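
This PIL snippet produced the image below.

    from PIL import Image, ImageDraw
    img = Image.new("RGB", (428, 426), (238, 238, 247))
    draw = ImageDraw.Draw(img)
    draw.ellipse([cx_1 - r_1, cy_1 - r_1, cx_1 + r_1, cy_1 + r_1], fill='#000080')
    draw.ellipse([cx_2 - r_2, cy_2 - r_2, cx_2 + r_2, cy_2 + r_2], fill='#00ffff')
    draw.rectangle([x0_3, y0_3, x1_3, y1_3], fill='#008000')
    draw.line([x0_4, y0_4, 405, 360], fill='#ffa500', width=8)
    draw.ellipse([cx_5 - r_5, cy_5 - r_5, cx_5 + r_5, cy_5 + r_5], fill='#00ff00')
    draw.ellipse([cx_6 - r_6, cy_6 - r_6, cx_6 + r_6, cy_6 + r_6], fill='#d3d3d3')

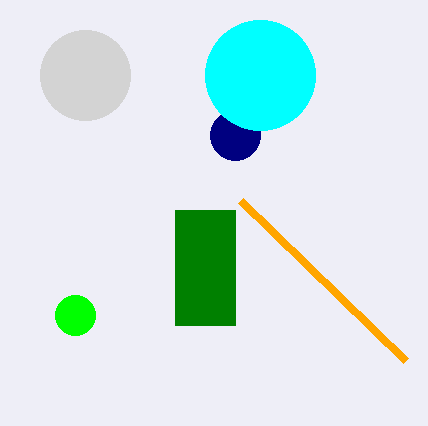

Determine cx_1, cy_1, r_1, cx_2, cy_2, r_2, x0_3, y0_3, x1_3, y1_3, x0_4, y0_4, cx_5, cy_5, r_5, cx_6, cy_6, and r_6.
cx_1 = 235; cy_1 = 135; r_1 = 25; cx_2 = 260; cy_2 = 75; r_2 = 55; x0_3 = 175; y0_3 = 210; x1_3 = 235; y1_3 = 325; x0_4 = 240; y0_4 = 200; cx_5 = 75; cy_5 = 315; r_5 = 20; cx_6 = 85; cy_6 = 75; r_6 = 45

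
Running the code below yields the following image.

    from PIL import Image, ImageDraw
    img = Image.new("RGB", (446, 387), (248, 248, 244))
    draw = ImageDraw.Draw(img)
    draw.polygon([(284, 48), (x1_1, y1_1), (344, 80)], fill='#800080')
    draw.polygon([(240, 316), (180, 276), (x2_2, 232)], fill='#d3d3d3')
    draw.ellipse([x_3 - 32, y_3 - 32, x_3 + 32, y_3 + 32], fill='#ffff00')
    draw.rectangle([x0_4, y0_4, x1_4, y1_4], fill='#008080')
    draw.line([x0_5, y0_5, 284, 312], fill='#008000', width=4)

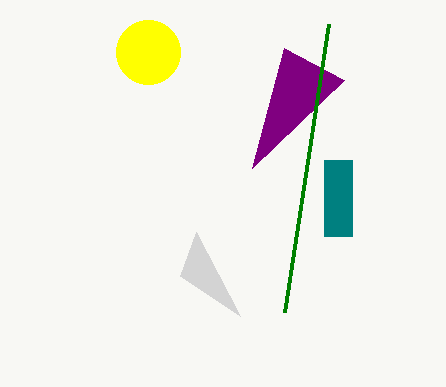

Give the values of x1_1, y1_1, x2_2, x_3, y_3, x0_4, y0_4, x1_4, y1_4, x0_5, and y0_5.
x1_1 = 252; y1_1 = 168; x2_2 = 196; x_3 = 148; y_3 = 52; x0_4 = 324; y0_4 = 160; x1_4 = 352; y1_4 = 236; x0_5 = 328; y0_5 = 24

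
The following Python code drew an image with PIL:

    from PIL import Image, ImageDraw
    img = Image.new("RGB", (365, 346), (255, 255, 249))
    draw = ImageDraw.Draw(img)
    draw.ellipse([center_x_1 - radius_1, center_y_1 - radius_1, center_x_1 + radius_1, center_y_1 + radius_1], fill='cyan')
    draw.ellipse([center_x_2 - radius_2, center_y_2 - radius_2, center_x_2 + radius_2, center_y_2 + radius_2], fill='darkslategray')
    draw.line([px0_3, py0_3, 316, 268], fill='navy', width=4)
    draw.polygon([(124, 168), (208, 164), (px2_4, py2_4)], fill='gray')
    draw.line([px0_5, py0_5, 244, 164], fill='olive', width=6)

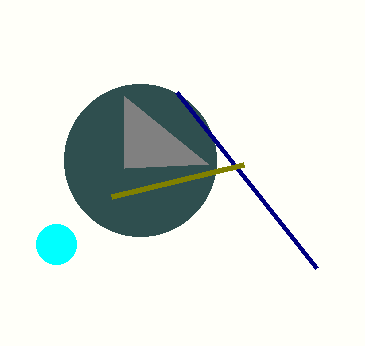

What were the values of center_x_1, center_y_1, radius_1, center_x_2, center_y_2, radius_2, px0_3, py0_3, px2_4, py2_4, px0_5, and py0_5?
center_x_1 = 56; center_y_1 = 244; radius_1 = 20; center_x_2 = 140; center_y_2 = 160; radius_2 = 76; px0_3 = 176; py0_3 = 92; px2_4 = 124; py2_4 = 96; px0_5 = 112; py0_5 = 196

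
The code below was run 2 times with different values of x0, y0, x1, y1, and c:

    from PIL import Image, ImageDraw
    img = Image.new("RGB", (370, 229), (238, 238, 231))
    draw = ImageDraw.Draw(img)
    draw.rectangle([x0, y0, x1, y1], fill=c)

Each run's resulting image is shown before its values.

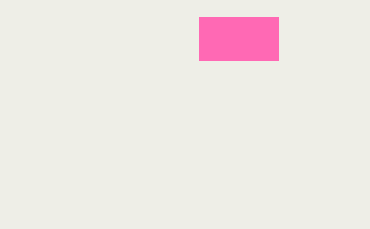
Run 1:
x0 = 199, y0 = 17, x1 = 278, y1 = 60, c = 'hotpink'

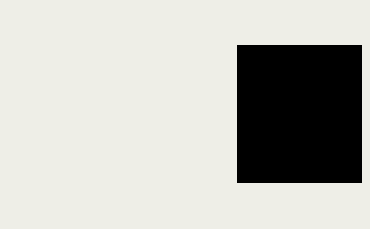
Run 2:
x0 = 237; y0 = 45; x1 = 361; y1 = 182; c = 'black'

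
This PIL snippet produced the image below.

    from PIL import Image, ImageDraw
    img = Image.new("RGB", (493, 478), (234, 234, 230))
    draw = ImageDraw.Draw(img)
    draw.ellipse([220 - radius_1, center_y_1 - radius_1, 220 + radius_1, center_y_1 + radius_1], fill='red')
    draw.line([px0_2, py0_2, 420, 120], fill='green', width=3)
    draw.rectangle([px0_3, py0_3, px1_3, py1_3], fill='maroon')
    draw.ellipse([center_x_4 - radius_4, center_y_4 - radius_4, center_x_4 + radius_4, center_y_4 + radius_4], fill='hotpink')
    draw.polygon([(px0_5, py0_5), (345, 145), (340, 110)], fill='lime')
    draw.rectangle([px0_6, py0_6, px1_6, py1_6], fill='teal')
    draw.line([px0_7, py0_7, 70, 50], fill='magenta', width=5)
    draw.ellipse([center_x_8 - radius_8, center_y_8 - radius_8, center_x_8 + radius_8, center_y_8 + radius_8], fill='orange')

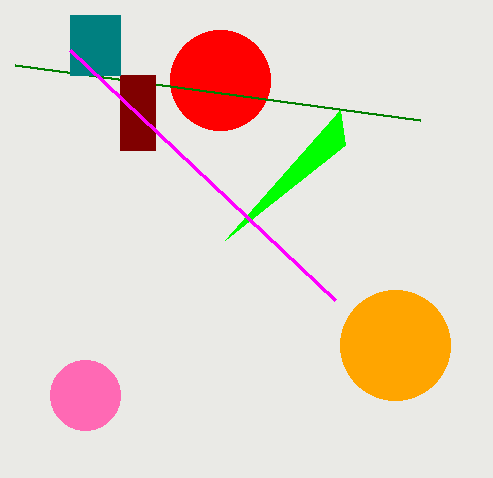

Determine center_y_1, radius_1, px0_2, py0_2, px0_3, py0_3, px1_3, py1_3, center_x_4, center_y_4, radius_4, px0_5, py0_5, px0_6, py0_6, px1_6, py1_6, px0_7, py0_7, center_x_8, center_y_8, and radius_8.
center_y_1 = 80, radius_1 = 50, px0_2 = 15, py0_2 = 65, px0_3 = 120, py0_3 = 75, px1_3 = 155, py1_3 = 150, center_x_4 = 85, center_y_4 = 395, radius_4 = 35, px0_5 = 225, py0_5 = 240, px0_6 = 70, py0_6 = 15, px1_6 = 120, py1_6 = 75, px0_7 = 335, py0_7 = 300, center_x_8 = 395, center_y_8 = 345, radius_8 = 55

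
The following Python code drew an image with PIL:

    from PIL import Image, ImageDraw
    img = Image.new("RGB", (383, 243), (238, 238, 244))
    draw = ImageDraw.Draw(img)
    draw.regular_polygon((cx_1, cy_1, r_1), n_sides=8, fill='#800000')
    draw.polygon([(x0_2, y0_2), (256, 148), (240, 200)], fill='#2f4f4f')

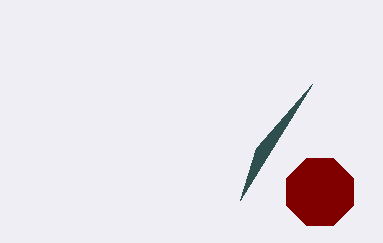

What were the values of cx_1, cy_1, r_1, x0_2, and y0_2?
cx_1 = 320
cy_1 = 192
r_1 = 36
x0_2 = 312
y0_2 = 84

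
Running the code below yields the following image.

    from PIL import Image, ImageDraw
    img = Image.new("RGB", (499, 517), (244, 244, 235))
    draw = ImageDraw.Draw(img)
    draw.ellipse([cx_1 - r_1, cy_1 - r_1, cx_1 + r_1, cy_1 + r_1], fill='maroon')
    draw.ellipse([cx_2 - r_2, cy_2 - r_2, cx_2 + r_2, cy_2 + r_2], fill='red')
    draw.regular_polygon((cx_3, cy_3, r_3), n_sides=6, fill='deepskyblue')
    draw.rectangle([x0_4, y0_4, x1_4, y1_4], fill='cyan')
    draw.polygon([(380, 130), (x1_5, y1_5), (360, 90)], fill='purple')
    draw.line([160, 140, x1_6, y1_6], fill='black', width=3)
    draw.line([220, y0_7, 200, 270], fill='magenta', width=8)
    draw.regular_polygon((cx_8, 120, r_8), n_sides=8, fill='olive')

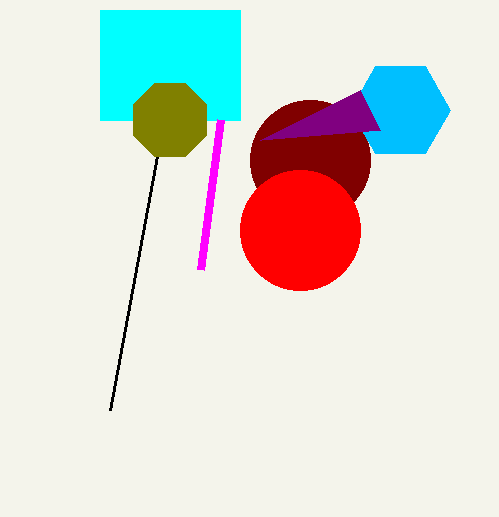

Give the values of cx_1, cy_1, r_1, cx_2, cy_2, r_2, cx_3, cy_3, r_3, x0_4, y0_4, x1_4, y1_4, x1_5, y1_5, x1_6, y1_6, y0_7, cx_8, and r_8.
cx_1 = 310
cy_1 = 160
r_1 = 60
cx_2 = 300
cy_2 = 230
r_2 = 60
cx_3 = 400
cy_3 = 110
r_3 = 50
x0_4 = 100
y0_4 = 10
x1_4 = 240
y1_4 = 120
x1_5 = 260
y1_5 = 140
x1_6 = 110
y1_6 = 410
y0_7 = 120
cx_8 = 170
r_8 = 40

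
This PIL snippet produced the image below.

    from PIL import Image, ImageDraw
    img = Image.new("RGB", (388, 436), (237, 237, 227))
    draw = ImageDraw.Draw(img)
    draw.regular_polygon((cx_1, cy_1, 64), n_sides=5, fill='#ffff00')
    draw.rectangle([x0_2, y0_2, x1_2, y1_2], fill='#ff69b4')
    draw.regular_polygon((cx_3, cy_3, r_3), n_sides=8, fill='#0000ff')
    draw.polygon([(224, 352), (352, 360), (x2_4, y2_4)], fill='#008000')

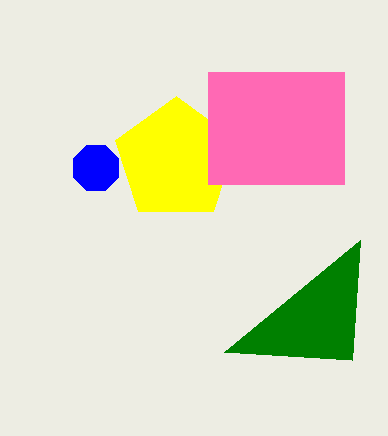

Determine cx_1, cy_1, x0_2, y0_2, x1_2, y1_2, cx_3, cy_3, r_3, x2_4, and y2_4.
cx_1 = 176; cy_1 = 160; x0_2 = 208; y0_2 = 72; x1_2 = 344; y1_2 = 184; cx_3 = 96; cy_3 = 168; r_3 = 24; x2_4 = 360; y2_4 = 240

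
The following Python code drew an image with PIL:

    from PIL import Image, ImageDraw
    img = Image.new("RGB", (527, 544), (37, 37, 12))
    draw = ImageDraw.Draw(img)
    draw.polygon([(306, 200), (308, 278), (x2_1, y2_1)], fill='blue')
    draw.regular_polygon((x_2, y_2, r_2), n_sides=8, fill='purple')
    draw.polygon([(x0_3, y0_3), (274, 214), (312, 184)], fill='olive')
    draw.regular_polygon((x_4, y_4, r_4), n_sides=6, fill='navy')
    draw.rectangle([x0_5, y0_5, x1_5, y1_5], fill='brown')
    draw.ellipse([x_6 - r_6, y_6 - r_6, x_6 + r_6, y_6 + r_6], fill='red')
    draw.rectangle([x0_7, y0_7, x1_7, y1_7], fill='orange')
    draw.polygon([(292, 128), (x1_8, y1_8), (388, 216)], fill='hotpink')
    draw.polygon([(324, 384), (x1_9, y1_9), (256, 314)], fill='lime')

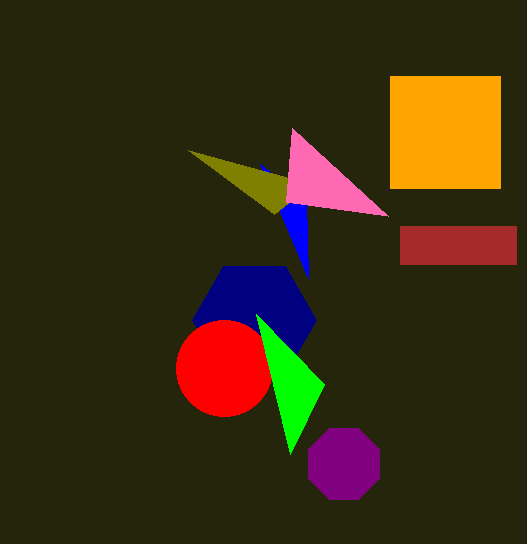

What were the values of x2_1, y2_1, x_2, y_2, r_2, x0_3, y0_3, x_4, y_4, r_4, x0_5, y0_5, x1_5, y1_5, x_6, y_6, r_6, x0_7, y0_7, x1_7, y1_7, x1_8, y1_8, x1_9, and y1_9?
x2_1 = 260
y2_1 = 164
x_2 = 344
y_2 = 464
r_2 = 38
x0_3 = 188
y0_3 = 150
x_4 = 254
y_4 = 320
r_4 = 62
x0_5 = 400
y0_5 = 226
x1_5 = 516
y1_5 = 264
x_6 = 224
y_6 = 368
r_6 = 48
x0_7 = 390
y0_7 = 76
x1_7 = 500
y1_7 = 188
x1_8 = 286
y1_8 = 202
x1_9 = 290
y1_9 = 454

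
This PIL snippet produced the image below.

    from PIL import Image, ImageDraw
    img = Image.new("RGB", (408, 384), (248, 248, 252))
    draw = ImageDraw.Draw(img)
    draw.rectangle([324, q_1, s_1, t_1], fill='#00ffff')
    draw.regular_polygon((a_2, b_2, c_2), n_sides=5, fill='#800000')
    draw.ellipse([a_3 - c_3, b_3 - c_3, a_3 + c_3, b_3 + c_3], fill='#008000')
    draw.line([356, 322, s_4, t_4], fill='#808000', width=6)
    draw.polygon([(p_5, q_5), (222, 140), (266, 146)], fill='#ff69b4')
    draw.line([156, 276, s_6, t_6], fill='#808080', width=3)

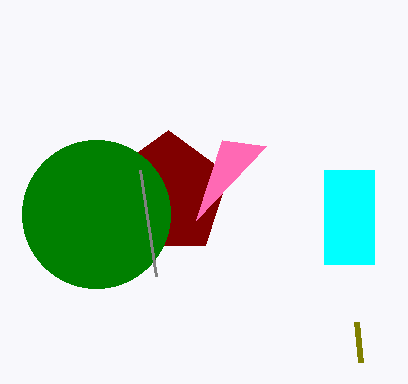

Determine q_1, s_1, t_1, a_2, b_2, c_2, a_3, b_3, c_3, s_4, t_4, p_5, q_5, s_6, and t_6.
q_1 = 170
s_1 = 374
t_1 = 264
a_2 = 168
b_2 = 194
c_2 = 64
a_3 = 96
b_3 = 214
c_3 = 74
s_4 = 360
t_4 = 362
p_5 = 196
q_5 = 220
s_6 = 140
t_6 = 170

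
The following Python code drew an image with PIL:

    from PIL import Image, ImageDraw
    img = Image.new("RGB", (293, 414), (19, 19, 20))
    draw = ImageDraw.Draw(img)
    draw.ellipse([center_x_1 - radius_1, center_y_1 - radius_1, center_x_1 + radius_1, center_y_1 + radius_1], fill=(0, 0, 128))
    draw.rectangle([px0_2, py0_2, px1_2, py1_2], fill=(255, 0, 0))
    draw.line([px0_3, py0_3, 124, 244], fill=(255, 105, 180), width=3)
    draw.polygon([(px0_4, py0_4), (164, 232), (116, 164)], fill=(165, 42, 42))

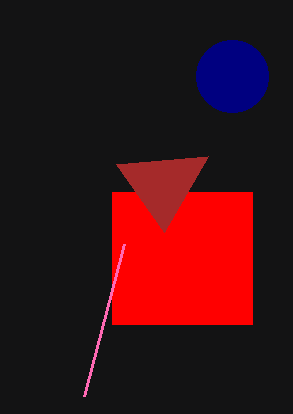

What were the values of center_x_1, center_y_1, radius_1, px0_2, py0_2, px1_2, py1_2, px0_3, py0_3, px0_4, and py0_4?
center_x_1 = 232; center_y_1 = 76; radius_1 = 36; px0_2 = 112; py0_2 = 192; px1_2 = 252; py1_2 = 324; px0_3 = 84; py0_3 = 396; px0_4 = 208; py0_4 = 156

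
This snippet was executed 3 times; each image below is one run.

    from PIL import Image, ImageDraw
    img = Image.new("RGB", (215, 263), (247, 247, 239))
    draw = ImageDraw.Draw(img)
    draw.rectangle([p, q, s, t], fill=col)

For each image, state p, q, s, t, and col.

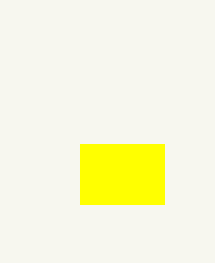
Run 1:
p = 80; q = 144; s = 164; t = 204; col = 'yellow'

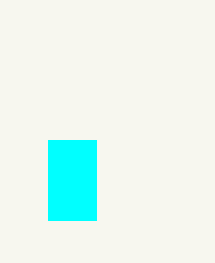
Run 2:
p = 48
q = 140
s = 96
t = 220
col = 'cyan'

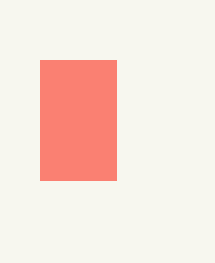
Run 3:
p = 40; q = 60; s = 116; t = 180; col = 'salmon'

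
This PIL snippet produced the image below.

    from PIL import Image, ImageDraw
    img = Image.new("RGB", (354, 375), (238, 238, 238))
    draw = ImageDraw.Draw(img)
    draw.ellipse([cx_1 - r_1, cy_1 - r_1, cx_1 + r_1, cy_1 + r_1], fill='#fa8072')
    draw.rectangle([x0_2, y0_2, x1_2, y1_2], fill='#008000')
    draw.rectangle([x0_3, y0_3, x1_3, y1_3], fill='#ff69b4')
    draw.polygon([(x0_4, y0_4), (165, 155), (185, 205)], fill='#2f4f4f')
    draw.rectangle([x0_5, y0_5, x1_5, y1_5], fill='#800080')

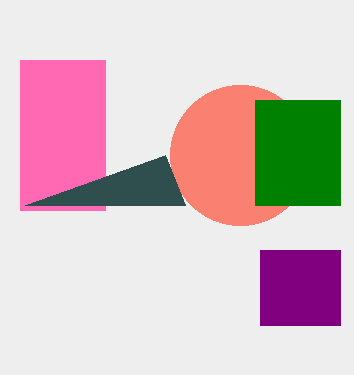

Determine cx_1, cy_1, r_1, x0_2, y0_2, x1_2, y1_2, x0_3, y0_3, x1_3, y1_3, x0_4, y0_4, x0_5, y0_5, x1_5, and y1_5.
cx_1 = 240
cy_1 = 155
r_1 = 70
x0_2 = 255
y0_2 = 100
x1_2 = 340
y1_2 = 205
x0_3 = 20
y0_3 = 60
x1_3 = 105
y1_3 = 210
x0_4 = 25
y0_4 = 205
x0_5 = 260
y0_5 = 250
x1_5 = 340
y1_5 = 325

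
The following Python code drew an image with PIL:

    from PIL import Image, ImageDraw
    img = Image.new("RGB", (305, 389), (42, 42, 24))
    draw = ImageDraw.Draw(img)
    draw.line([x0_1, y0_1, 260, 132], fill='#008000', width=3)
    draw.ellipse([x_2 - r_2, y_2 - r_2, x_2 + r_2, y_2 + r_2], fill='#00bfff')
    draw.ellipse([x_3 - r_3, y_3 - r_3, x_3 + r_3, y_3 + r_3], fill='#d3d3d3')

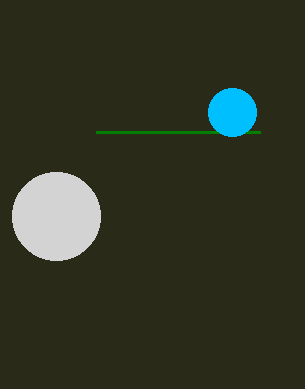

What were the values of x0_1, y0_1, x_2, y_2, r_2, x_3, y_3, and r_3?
x0_1 = 96, y0_1 = 132, x_2 = 232, y_2 = 112, r_2 = 24, x_3 = 56, y_3 = 216, r_3 = 44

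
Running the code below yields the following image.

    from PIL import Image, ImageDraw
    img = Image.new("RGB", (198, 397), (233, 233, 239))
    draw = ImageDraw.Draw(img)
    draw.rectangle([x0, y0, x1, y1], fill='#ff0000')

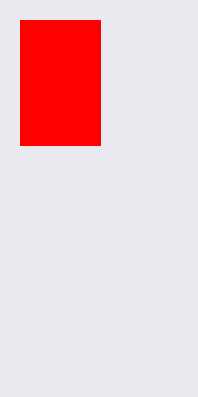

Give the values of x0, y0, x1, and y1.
x0 = 20
y0 = 20
x1 = 100
y1 = 145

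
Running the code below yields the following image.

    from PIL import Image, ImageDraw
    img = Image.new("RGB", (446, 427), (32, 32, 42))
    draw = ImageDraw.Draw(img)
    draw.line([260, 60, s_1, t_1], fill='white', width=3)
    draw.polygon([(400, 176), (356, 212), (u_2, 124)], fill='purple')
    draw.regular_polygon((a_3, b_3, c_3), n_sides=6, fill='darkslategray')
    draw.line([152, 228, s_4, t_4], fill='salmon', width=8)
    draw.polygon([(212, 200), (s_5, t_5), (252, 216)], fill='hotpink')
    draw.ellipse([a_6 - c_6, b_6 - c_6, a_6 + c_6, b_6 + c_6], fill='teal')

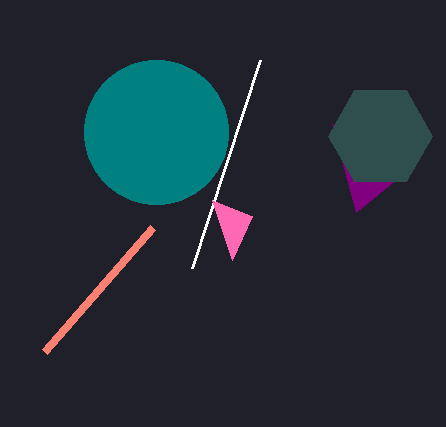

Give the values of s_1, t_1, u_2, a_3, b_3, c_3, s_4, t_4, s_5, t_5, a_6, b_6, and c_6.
s_1 = 192, t_1 = 268, u_2 = 332, a_3 = 380, b_3 = 136, c_3 = 52, s_4 = 44, t_4 = 352, s_5 = 232, t_5 = 260, a_6 = 156, b_6 = 132, c_6 = 72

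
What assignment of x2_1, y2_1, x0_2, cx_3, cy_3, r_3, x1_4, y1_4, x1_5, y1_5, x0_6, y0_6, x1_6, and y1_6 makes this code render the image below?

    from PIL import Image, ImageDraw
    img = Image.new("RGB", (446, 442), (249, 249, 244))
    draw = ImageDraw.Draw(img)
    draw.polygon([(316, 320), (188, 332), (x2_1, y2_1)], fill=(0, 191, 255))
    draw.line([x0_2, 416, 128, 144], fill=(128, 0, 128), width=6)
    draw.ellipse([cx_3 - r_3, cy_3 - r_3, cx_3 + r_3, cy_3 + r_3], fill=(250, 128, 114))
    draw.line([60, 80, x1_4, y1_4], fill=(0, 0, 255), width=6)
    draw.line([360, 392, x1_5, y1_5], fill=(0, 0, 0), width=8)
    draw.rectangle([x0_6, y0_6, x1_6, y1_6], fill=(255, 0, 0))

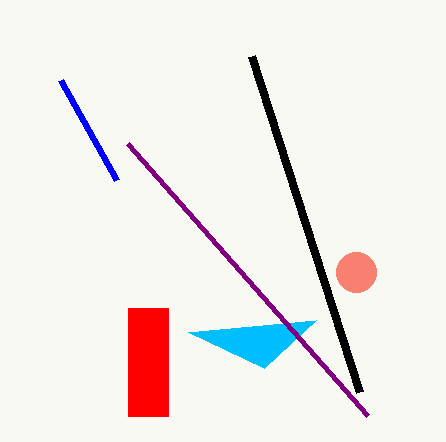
x2_1 = 264, y2_1 = 368, x0_2 = 368, cx_3 = 356, cy_3 = 272, r_3 = 20, x1_4 = 116, y1_4 = 180, x1_5 = 252, y1_5 = 56, x0_6 = 128, y0_6 = 308, x1_6 = 168, y1_6 = 416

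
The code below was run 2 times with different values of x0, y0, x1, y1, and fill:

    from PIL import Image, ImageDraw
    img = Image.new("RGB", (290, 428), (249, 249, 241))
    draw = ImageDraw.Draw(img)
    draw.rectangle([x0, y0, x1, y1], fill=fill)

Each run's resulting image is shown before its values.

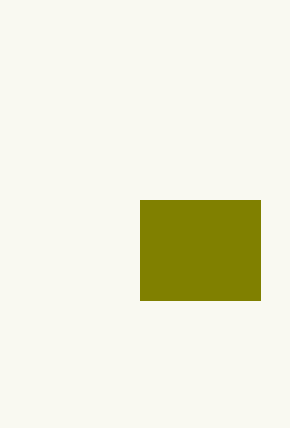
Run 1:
x0 = 140; y0 = 200; x1 = 260; y1 = 300; fill = 'olive'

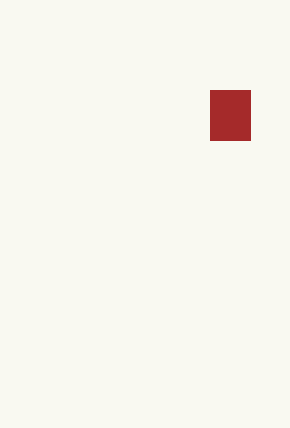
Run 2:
x0 = 210, y0 = 90, x1 = 250, y1 = 140, fill = 'brown'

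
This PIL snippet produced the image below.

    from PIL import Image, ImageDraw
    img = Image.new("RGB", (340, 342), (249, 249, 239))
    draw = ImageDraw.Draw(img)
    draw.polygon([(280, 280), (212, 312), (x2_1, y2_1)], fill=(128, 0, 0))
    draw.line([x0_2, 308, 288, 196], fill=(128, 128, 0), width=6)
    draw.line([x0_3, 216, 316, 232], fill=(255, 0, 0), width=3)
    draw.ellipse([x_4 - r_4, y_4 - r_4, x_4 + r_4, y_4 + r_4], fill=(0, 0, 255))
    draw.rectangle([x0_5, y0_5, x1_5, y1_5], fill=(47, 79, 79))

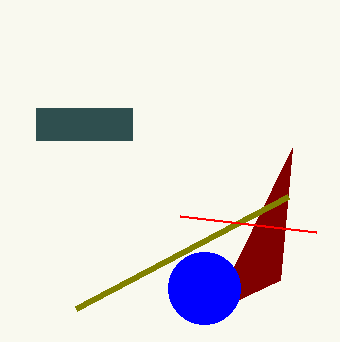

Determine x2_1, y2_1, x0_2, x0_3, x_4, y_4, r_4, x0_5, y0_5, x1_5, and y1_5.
x2_1 = 292
y2_1 = 148
x0_2 = 76
x0_3 = 180
x_4 = 204
y_4 = 288
r_4 = 36
x0_5 = 36
y0_5 = 108
x1_5 = 132
y1_5 = 140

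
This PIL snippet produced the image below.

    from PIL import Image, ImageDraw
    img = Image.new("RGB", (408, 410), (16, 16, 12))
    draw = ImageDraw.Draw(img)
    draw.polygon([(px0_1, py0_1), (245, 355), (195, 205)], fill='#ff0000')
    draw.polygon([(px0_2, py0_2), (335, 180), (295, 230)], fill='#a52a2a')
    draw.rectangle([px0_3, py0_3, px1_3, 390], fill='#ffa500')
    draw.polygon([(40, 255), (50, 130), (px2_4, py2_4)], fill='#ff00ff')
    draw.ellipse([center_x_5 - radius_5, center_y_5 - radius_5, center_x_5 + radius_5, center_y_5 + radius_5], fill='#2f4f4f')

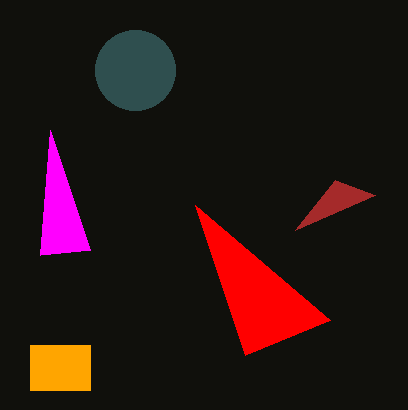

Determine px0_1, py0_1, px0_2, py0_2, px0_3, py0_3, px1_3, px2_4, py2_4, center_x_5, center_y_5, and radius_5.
px0_1 = 330, py0_1 = 320, px0_2 = 375, py0_2 = 195, px0_3 = 30, py0_3 = 345, px1_3 = 90, px2_4 = 90, py2_4 = 250, center_x_5 = 135, center_y_5 = 70, radius_5 = 40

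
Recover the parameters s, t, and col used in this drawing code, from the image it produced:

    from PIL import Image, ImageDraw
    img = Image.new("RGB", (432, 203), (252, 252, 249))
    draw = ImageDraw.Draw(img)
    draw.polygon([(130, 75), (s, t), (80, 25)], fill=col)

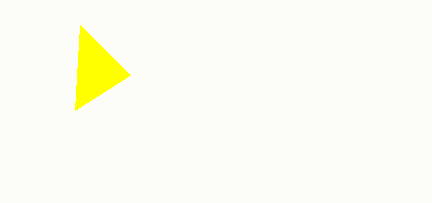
s = 75
t = 110
col = 'yellow'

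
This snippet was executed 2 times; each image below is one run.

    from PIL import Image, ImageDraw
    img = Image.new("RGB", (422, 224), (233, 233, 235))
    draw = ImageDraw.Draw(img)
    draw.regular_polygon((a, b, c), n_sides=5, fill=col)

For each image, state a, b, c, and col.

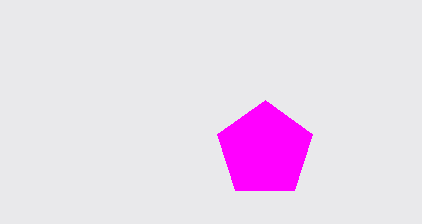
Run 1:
a = 265, b = 150, c = 50, col = 'magenta'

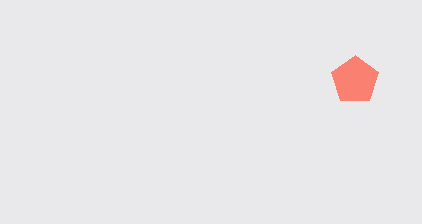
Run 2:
a = 355; b = 80; c = 25; col = 'salmon'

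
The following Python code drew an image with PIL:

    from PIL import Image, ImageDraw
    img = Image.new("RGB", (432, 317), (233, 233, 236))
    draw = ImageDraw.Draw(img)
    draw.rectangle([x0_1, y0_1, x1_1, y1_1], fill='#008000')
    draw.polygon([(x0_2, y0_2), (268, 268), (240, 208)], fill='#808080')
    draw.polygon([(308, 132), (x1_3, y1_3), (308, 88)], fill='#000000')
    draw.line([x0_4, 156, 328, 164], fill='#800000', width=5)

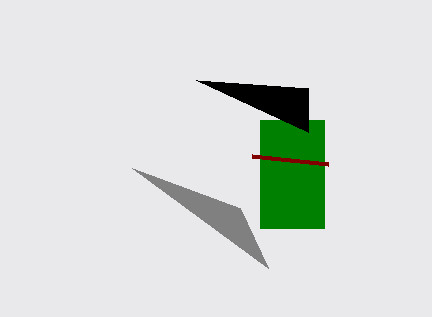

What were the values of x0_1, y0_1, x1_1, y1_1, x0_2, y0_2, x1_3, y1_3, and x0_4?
x0_1 = 260, y0_1 = 120, x1_1 = 324, y1_1 = 228, x0_2 = 132, y0_2 = 168, x1_3 = 196, y1_3 = 80, x0_4 = 252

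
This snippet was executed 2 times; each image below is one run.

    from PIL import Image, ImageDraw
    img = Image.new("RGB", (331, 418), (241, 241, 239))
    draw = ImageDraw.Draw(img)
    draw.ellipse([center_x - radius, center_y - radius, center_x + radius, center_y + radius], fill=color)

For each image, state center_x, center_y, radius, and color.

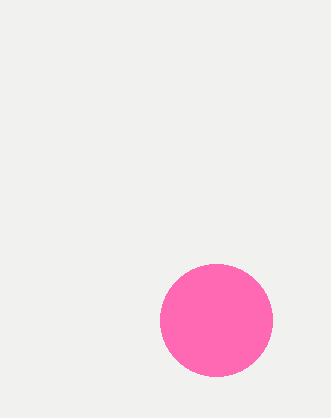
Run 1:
center_x = 216
center_y = 320
radius = 56
color = 'hotpink'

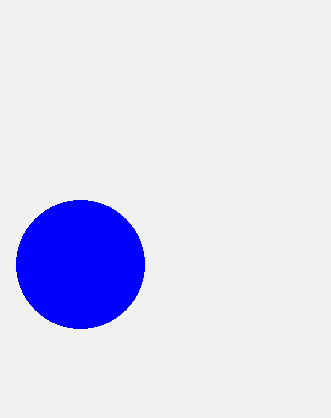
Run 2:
center_x = 80
center_y = 264
radius = 64
color = 'blue'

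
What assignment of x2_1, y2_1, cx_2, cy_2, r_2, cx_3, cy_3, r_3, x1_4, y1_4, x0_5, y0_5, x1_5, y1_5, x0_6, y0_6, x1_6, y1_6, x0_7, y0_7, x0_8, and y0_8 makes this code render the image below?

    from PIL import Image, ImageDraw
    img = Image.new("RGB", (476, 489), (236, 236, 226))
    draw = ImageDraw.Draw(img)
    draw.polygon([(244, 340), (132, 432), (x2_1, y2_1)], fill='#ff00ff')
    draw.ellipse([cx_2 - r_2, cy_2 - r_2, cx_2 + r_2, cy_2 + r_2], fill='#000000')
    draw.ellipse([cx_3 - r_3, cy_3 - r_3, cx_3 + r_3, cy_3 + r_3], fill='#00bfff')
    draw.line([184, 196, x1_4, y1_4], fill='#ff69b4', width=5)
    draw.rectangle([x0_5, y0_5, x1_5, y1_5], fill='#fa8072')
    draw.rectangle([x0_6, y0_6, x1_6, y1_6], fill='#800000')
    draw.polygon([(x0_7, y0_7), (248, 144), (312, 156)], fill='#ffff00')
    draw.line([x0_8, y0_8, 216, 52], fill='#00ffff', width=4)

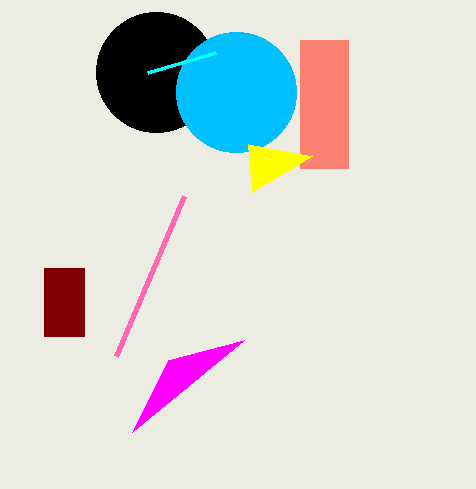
x2_1 = 168
y2_1 = 360
cx_2 = 156
cy_2 = 72
r_2 = 60
cx_3 = 236
cy_3 = 92
r_3 = 60
x1_4 = 116
y1_4 = 356
x0_5 = 300
y0_5 = 40
x1_5 = 348
y1_5 = 168
x0_6 = 44
y0_6 = 268
x1_6 = 84
y1_6 = 336
x0_7 = 252
y0_7 = 192
x0_8 = 148
y0_8 = 72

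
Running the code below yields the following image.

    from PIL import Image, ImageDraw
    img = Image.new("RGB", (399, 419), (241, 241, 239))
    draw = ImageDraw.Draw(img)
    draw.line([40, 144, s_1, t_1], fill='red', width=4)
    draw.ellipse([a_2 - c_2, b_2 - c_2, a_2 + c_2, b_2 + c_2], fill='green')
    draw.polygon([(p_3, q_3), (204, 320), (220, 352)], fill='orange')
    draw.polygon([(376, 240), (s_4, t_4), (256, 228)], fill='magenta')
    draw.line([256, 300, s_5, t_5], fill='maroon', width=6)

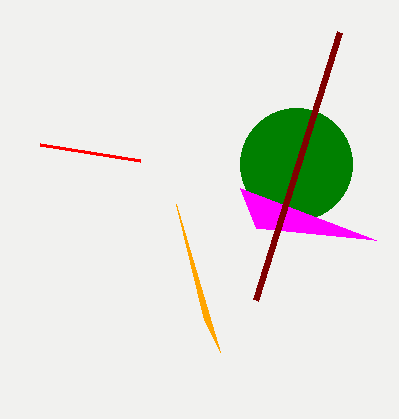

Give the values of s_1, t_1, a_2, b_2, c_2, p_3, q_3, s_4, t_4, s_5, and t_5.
s_1 = 140
t_1 = 160
a_2 = 296
b_2 = 164
c_2 = 56
p_3 = 176
q_3 = 204
s_4 = 240
t_4 = 188
s_5 = 340
t_5 = 32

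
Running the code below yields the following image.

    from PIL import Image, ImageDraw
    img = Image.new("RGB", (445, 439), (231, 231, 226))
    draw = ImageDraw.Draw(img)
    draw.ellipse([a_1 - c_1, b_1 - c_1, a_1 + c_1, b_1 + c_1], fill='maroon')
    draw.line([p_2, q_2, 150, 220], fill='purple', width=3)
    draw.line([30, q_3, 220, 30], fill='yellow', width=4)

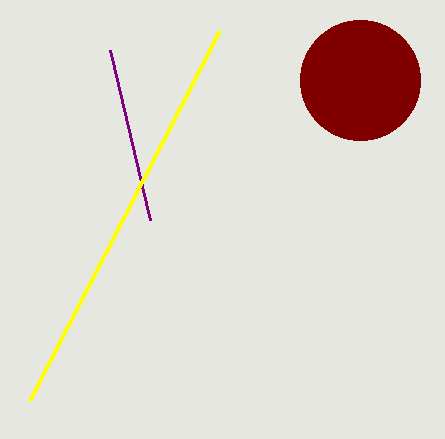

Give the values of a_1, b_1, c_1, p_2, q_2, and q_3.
a_1 = 360; b_1 = 80; c_1 = 60; p_2 = 110; q_2 = 50; q_3 = 400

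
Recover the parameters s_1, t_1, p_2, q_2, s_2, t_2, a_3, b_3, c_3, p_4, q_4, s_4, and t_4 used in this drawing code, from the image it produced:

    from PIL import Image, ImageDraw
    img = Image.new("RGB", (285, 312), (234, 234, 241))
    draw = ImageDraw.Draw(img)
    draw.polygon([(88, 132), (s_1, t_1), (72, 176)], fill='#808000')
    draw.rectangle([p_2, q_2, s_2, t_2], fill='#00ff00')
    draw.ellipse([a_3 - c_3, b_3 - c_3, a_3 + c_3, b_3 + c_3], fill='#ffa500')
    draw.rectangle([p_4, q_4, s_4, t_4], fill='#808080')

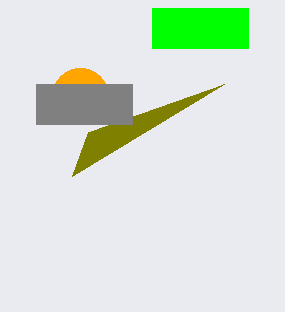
s_1 = 224, t_1 = 84, p_2 = 152, q_2 = 8, s_2 = 248, t_2 = 48, a_3 = 80, b_3 = 96, c_3 = 28, p_4 = 36, q_4 = 84, s_4 = 132, t_4 = 124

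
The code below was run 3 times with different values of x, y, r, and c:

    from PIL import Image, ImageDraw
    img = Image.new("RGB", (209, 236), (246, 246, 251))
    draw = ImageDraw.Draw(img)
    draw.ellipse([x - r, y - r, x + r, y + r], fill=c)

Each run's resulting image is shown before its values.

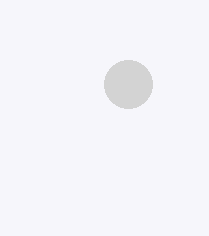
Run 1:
x = 128
y = 84
r = 24
c = 'lightgray'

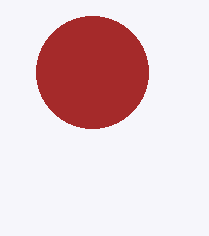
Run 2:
x = 92; y = 72; r = 56; c = 'brown'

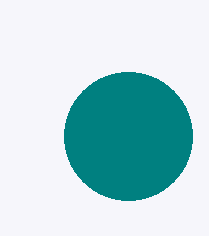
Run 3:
x = 128, y = 136, r = 64, c = 'teal'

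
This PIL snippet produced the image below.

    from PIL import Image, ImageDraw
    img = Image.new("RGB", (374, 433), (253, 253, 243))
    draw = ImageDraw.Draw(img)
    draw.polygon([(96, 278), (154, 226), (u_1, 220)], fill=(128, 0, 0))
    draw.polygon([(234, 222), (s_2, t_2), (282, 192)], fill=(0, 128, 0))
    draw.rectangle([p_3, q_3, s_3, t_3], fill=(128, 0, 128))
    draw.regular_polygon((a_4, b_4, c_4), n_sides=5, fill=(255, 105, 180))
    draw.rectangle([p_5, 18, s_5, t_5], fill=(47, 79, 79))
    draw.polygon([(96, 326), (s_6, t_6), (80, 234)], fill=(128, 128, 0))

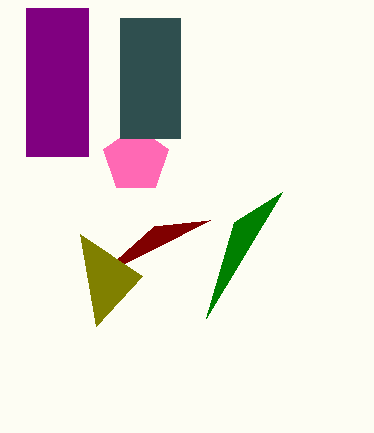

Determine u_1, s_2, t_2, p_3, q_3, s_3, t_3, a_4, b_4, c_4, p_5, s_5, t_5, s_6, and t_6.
u_1 = 210; s_2 = 206; t_2 = 318; p_3 = 26; q_3 = 8; s_3 = 88; t_3 = 156; a_4 = 136; b_4 = 160; c_4 = 34; p_5 = 120; s_5 = 180; t_5 = 138; s_6 = 142; t_6 = 276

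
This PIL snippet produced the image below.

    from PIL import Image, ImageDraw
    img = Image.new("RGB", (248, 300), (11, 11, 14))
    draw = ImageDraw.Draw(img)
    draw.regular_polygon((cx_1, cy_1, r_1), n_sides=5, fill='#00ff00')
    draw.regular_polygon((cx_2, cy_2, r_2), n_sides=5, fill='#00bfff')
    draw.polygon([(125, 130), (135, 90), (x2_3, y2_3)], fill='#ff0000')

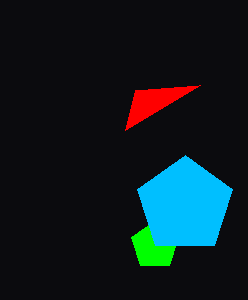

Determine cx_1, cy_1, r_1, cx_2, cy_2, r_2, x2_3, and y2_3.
cx_1 = 155, cy_1 = 245, r_1 = 25, cx_2 = 185, cy_2 = 205, r_2 = 50, x2_3 = 200, y2_3 = 85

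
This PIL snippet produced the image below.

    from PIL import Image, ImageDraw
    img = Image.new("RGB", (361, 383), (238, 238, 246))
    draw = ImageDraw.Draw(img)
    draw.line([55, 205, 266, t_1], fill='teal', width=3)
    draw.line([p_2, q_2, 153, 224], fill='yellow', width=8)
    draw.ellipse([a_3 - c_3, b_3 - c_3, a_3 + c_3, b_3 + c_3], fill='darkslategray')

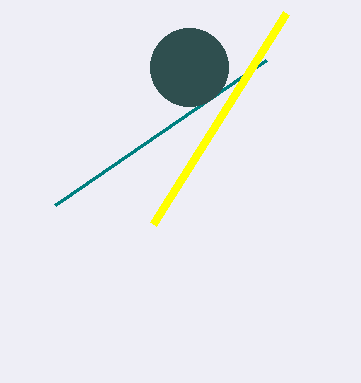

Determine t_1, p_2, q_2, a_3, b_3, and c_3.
t_1 = 60; p_2 = 286; q_2 = 13; a_3 = 189; b_3 = 67; c_3 = 39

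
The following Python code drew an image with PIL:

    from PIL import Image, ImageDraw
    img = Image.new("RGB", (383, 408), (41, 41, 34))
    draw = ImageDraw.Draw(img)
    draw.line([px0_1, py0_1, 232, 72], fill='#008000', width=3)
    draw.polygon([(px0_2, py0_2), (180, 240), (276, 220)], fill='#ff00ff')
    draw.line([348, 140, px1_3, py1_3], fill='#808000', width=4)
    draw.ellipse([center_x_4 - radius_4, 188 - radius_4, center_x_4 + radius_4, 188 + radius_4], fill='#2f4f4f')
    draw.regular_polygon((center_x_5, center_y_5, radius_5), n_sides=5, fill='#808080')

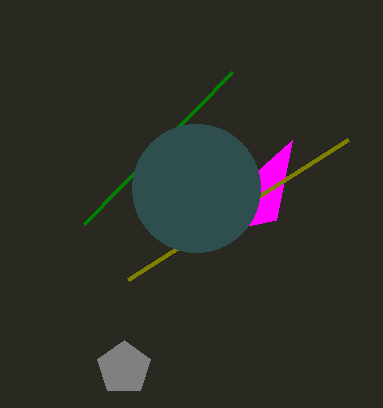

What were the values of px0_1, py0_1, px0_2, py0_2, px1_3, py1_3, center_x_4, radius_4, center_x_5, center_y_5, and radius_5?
px0_1 = 84
py0_1 = 224
px0_2 = 292
py0_2 = 140
px1_3 = 128
py1_3 = 280
center_x_4 = 196
radius_4 = 64
center_x_5 = 124
center_y_5 = 368
radius_5 = 28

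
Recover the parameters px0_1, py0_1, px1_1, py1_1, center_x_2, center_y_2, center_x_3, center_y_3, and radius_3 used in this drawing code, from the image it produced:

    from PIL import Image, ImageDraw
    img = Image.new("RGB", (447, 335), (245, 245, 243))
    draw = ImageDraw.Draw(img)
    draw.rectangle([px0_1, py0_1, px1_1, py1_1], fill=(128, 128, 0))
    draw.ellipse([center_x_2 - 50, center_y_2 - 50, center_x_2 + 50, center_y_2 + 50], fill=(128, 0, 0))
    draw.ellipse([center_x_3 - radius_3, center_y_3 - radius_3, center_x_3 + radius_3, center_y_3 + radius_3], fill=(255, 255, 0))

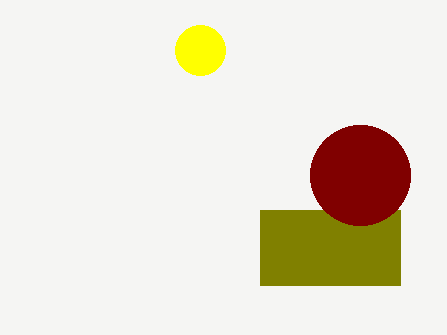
px0_1 = 260
py0_1 = 210
px1_1 = 400
py1_1 = 285
center_x_2 = 360
center_y_2 = 175
center_x_3 = 200
center_y_3 = 50
radius_3 = 25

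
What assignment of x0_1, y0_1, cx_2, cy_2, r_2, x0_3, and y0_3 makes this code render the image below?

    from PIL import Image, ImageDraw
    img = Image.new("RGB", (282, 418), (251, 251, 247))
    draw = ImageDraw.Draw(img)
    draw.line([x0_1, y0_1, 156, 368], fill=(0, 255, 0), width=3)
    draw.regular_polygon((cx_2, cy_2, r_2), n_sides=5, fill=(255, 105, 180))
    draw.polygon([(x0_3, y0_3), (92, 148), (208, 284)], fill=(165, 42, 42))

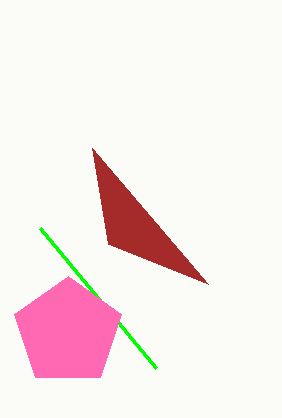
x0_1 = 40; y0_1 = 228; cx_2 = 68; cy_2 = 332; r_2 = 56; x0_3 = 108; y0_3 = 244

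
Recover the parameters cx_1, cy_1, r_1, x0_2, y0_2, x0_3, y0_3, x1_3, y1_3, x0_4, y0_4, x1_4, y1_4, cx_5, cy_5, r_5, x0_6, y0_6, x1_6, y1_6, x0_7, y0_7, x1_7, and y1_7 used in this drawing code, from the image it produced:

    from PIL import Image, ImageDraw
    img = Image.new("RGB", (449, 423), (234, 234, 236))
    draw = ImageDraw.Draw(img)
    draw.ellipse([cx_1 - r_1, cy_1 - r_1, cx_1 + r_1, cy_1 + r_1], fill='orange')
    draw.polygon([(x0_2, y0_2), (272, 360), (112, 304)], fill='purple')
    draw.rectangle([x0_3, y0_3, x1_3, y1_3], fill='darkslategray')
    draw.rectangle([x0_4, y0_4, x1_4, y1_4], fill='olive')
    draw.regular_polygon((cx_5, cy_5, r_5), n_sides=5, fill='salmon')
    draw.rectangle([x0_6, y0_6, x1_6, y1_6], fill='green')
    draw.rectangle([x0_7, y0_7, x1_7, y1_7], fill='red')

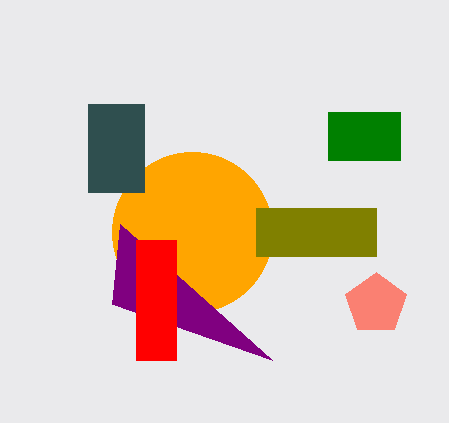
cx_1 = 192
cy_1 = 232
r_1 = 80
x0_2 = 120
y0_2 = 224
x0_3 = 88
y0_3 = 104
x1_3 = 144
y1_3 = 192
x0_4 = 256
y0_4 = 208
x1_4 = 376
y1_4 = 256
cx_5 = 376
cy_5 = 304
r_5 = 32
x0_6 = 328
y0_6 = 112
x1_6 = 400
y1_6 = 160
x0_7 = 136
y0_7 = 240
x1_7 = 176
y1_7 = 360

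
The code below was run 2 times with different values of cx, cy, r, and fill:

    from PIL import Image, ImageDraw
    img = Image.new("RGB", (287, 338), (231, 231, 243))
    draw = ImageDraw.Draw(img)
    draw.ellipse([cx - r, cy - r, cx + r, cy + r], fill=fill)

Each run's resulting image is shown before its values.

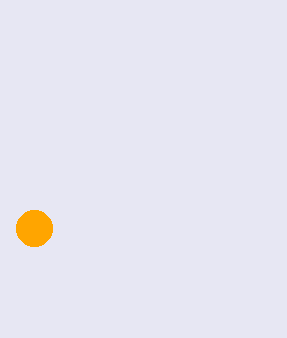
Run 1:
cx = 34, cy = 228, r = 18, fill = 'orange'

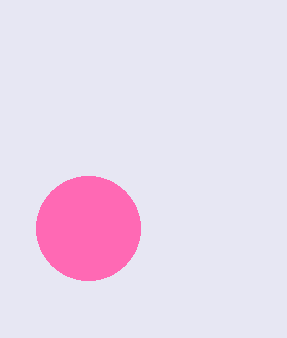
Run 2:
cx = 88
cy = 228
r = 52
fill = 'hotpink'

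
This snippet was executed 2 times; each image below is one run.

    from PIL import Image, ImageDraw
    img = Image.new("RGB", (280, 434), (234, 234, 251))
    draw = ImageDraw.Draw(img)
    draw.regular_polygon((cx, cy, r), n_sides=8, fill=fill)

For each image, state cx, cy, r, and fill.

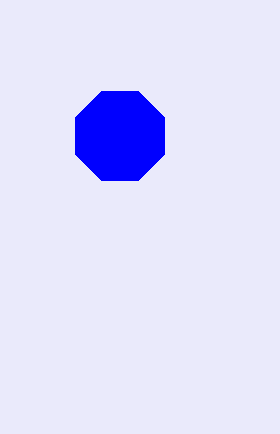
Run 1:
cx = 120
cy = 136
r = 48
fill = 'blue'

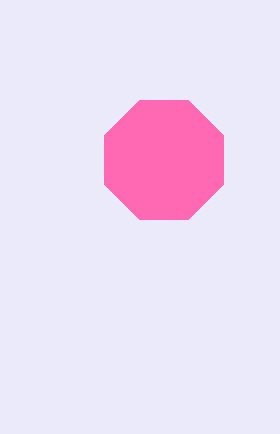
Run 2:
cx = 164
cy = 160
r = 64
fill = 'hotpink'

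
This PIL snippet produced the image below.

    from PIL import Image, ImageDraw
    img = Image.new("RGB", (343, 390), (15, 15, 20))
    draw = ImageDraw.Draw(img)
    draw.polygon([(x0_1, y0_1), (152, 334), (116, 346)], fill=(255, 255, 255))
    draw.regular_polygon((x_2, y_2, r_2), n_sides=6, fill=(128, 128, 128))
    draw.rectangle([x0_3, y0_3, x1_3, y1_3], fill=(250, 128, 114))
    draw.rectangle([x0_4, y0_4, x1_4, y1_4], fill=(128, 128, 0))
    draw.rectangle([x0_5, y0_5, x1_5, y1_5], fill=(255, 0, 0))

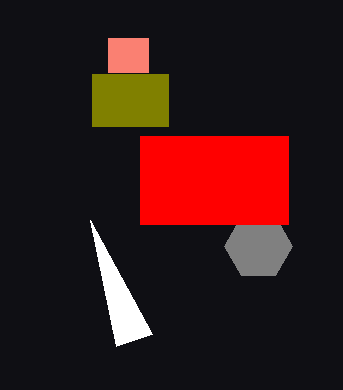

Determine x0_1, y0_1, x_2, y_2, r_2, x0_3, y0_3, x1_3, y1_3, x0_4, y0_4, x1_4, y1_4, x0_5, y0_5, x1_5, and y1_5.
x0_1 = 90; y0_1 = 220; x_2 = 258; y_2 = 246; r_2 = 34; x0_3 = 108; y0_3 = 38; x1_3 = 148; y1_3 = 72; x0_4 = 92; y0_4 = 74; x1_4 = 168; y1_4 = 126; x0_5 = 140; y0_5 = 136; x1_5 = 288; y1_5 = 224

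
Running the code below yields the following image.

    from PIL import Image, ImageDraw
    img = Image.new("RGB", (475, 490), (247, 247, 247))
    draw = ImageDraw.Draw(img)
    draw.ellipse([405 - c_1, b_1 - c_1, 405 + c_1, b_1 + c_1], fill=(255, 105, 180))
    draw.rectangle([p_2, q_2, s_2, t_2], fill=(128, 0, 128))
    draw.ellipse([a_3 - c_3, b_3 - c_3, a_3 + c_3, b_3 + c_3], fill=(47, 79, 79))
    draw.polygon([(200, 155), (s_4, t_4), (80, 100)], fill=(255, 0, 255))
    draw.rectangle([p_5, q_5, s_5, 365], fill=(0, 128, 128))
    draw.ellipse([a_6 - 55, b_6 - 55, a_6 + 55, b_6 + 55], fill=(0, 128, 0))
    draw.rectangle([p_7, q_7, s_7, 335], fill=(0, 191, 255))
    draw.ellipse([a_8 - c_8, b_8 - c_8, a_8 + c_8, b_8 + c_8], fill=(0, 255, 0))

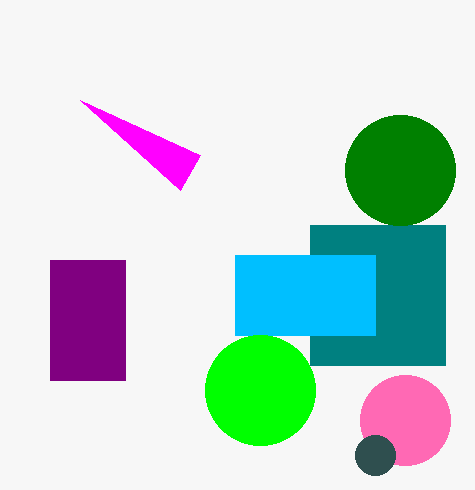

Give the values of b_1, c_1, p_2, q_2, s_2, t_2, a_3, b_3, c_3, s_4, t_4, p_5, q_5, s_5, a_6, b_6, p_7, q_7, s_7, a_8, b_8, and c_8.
b_1 = 420, c_1 = 45, p_2 = 50, q_2 = 260, s_2 = 125, t_2 = 380, a_3 = 375, b_3 = 455, c_3 = 20, s_4 = 180, t_4 = 190, p_5 = 310, q_5 = 225, s_5 = 445, a_6 = 400, b_6 = 170, p_7 = 235, q_7 = 255, s_7 = 375, a_8 = 260, b_8 = 390, c_8 = 55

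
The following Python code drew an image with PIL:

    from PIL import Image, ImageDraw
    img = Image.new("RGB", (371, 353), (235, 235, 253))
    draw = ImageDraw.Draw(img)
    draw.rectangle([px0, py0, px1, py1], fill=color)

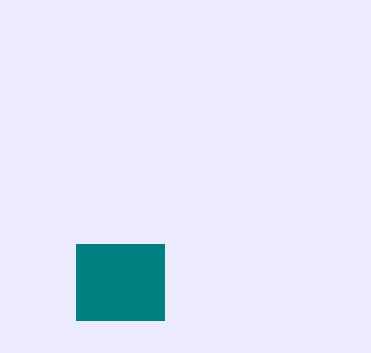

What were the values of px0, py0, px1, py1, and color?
px0 = 76, py0 = 244, px1 = 164, py1 = 320, color = 'teal'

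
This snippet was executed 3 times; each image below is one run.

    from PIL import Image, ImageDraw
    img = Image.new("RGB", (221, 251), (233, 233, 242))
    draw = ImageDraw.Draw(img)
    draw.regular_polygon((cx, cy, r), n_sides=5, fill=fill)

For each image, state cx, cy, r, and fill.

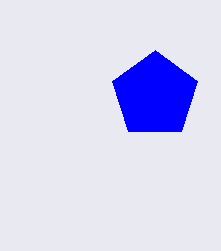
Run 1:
cx = 155
cy = 95
r = 45
fill = 'blue'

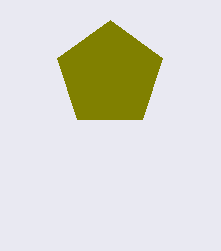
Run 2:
cx = 110
cy = 75
r = 55
fill = 'olive'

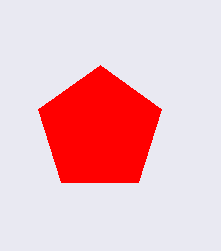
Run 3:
cx = 100
cy = 130
r = 65
fill = 'red'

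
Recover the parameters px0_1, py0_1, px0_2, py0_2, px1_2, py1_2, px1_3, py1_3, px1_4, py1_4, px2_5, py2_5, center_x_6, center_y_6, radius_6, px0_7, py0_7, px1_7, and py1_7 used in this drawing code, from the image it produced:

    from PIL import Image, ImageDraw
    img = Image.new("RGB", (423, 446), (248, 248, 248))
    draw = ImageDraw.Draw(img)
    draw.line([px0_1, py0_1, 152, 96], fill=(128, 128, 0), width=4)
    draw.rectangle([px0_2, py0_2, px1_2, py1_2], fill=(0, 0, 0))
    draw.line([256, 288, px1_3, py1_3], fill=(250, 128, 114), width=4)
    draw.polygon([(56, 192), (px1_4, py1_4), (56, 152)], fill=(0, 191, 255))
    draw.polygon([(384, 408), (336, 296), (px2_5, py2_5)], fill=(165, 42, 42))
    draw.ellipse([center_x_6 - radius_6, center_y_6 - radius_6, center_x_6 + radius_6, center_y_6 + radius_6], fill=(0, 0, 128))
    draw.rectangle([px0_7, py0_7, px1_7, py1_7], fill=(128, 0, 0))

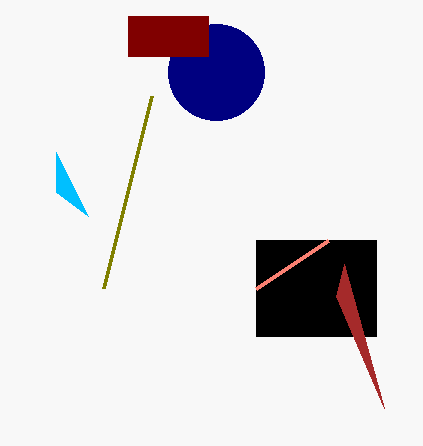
px0_1 = 104, py0_1 = 288, px0_2 = 256, py0_2 = 240, px1_2 = 376, py1_2 = 336, px1_3 = 328, py1_3 = 240, px1_4 = 88, py1_4 = 216, px2_5 = 344, py2_5 = 264, center_x_6 = 216, center_y_6 = 72, radius_6 = 48, px0_7 = 128, py0_7 = 16, px1_7 = 208, py1_7 = 56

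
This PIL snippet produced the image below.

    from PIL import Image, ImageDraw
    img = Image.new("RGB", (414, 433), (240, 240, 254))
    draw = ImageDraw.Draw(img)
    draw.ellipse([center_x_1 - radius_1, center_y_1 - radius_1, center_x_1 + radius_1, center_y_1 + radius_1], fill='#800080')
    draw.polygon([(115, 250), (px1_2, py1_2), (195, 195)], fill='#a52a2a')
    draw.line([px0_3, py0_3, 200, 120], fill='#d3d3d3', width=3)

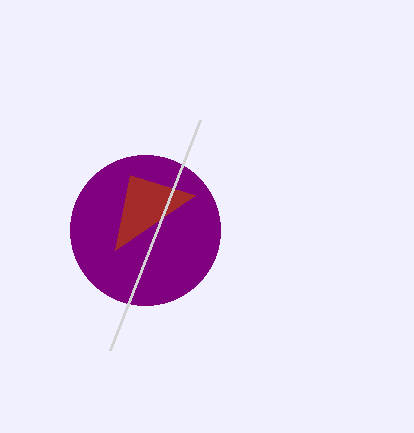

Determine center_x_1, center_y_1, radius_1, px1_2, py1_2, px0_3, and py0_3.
center_x_1 = 145; center_y_1 = 230; radius_1 = 75; px1_2 = 130; py1_2 = 175; px0_3 = 110; py0_3 = 350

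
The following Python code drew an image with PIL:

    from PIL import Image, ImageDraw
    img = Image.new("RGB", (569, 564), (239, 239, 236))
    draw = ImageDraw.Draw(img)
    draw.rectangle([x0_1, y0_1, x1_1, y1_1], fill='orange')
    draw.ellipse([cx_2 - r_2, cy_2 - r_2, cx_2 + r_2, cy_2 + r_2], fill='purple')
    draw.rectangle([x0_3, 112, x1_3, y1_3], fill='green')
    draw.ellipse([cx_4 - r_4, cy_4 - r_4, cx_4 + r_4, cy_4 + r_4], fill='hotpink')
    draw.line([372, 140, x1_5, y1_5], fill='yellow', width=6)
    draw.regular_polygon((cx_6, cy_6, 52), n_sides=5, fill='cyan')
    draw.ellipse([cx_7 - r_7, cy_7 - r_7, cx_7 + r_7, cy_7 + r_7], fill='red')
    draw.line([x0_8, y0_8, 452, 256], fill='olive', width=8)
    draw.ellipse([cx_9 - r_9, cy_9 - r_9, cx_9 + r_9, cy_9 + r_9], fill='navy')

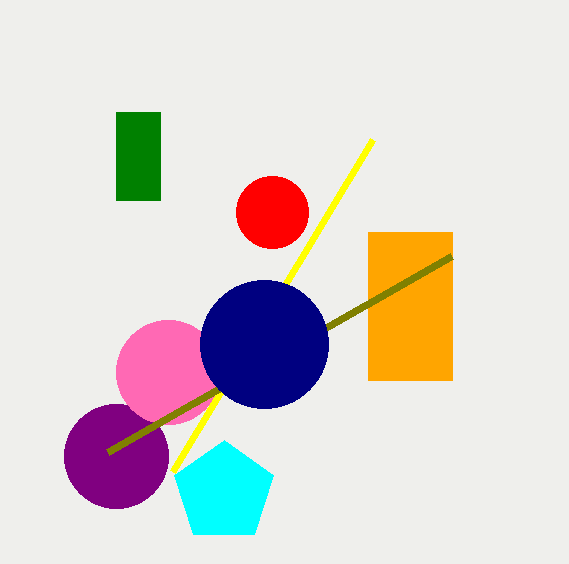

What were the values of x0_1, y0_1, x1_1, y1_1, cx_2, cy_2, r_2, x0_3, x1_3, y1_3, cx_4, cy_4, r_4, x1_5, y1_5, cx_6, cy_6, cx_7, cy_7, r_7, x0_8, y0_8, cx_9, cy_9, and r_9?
x0_1 = 368, y0_1 = 232, x1_1 = 452, y1_1 = 380, cx_2 = 116, cy_2 = 456, r_2 = 52, x0_3 = 116, x1_3 = 160, y1_3 = 200, cx_4 = 168, cy_4 = 372, r_4 = 52, x1_5 = 172, y1_5 = 472, cx_6 = 224, cy_6 = 492, cx_7 = 272, cy_7 = 212, r_7 = 36, x0_8 = 108, y0_8 = 452, cx_9 = 264, cy_9 = 344, r_9 = 64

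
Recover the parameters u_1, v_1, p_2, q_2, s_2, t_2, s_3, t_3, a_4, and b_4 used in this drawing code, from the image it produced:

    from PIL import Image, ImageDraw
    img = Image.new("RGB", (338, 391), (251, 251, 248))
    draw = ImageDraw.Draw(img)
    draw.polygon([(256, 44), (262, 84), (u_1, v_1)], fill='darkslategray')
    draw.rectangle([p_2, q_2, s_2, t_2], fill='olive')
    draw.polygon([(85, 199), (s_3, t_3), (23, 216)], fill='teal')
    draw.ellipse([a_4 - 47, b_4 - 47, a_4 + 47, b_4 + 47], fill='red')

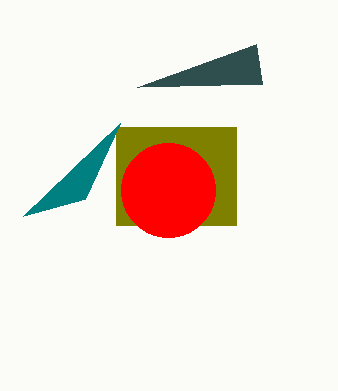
u_1 = 137, v_1 = 87, p_2 = 116, q_2 = 127, s_2 = 236, t_2 = 225, s_3 = 120, t_3 = 123, a_4 = 168, b_4 = 190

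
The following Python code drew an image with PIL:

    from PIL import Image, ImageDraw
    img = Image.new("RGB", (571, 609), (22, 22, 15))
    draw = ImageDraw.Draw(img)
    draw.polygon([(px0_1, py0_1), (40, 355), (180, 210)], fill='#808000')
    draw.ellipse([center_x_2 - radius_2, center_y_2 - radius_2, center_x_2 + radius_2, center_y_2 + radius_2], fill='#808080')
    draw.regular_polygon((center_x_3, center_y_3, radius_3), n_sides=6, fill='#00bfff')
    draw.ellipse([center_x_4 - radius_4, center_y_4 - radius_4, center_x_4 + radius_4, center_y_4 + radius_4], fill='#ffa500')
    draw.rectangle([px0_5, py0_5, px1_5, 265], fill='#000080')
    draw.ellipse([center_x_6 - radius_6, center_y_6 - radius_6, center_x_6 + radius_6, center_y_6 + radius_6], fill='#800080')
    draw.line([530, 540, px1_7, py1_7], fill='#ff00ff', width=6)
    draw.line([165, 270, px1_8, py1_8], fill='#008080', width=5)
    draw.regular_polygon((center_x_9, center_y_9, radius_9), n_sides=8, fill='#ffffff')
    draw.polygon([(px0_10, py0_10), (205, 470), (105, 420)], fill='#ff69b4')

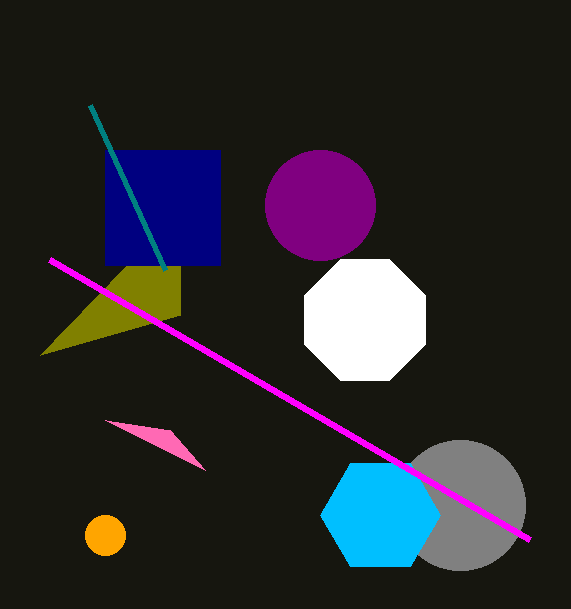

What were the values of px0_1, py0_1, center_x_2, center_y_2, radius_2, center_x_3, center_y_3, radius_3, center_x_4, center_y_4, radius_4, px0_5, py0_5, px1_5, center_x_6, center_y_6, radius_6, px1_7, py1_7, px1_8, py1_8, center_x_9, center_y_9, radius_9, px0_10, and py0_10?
px0_1 = 180
py0_1 = 315
center_x_2 = 460
center_y_2 = 505
radius_2 = 65
center_x_3 = 380
center_y_3 = 515
radius_3 = 60
center_x_4 = 105
center_y_4 = 535
radius_4 = 20
px0_5 = 105
py0_5 = 150
px1_5 = 220
center_x_6 = 320
center_y_6 = 205
radius_6 = 55
px1_7 = 50
py1_7 = 260
px1_8 = 90
py1_8 = 105
center_x_9 = 365
center_y_9 = 320
radius_9 = 65
px0_10 = 170
py0_10 = 430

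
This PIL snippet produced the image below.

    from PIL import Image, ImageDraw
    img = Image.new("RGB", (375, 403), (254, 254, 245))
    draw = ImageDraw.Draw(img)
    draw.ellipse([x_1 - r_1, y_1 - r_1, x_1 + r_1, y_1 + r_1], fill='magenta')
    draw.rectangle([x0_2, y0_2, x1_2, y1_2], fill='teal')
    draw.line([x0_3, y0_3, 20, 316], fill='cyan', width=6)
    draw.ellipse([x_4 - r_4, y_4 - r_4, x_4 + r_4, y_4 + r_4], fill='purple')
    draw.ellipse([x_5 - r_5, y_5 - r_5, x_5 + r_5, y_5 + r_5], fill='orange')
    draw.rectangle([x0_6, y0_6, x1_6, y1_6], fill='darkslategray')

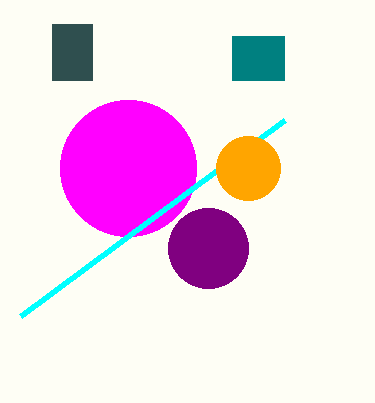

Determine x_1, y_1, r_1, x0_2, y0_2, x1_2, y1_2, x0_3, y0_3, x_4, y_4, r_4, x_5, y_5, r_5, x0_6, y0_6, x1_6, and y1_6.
x_1 = 128; y_1 = 168; r_1 = 68; x0_2 = 232; y0_2 = 36; x1_2 = 284; y1_2 = 80; x0_3 = 284; y0_3 = 120; x_4 = 208; y_4 = 248; r_4 = 40; x_5 = 248; y_5 = 168; r_5 = 32; x0_6 = 52; y0_6 = 24; x1_6 = 92; y1_6 = 80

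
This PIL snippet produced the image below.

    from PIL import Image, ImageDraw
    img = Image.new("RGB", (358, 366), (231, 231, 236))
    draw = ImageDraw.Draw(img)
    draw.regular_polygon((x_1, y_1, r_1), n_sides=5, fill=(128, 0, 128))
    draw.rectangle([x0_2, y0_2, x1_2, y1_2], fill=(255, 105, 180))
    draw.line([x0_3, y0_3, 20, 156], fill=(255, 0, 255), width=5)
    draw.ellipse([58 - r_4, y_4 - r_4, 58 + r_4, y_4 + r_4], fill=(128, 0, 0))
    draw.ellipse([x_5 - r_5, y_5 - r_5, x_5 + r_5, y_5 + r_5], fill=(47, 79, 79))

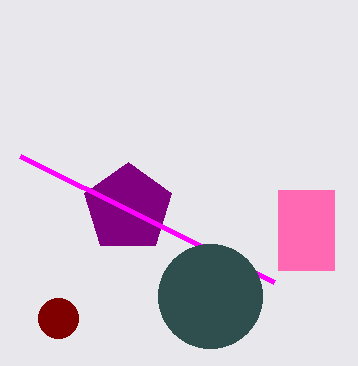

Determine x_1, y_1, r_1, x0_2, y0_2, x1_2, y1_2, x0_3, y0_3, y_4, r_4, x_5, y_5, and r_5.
x_1 = 128; y_1 = 208; r_1 = 46; x0_2 = 278; y0_2 = 190; x1_2 = 334; y1_2 = 270; x0_3 = 274; y0_3 = 282; y_4 = 318; r_4 = 20; x_5 = 210; y_5 = 296; r_5 = 52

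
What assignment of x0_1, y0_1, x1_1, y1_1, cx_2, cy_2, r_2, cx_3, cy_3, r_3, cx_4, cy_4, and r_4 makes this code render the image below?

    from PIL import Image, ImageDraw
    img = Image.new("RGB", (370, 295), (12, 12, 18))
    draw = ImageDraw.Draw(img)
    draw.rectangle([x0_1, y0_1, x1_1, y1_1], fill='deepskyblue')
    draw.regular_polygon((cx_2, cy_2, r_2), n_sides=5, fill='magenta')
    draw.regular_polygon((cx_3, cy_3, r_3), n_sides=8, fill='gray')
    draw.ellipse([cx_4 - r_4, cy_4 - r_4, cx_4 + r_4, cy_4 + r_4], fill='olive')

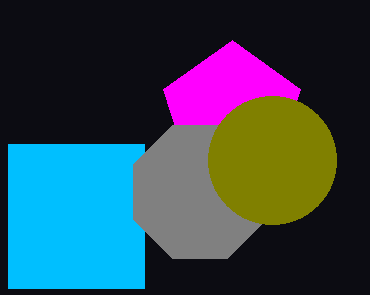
x0_1 = 8; y0_1 = 144; x1_1 = 144; y1_1 = 288; cx_2 = 232; cy_2 = 112; r_2 = 72; cx_3 = 200; cy_3 = 192; r_3 = 72; cx_4 = 272; cy_4 = 160; r_4 = 64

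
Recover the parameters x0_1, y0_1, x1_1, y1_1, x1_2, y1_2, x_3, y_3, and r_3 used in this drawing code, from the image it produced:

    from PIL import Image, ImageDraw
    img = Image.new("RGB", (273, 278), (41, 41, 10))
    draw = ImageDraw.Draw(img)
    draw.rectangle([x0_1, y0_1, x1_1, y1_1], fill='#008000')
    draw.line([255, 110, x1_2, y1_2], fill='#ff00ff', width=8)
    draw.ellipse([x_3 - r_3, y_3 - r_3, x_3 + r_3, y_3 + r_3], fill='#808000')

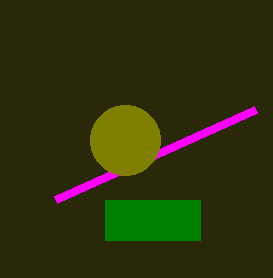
x0_1 = 105, y0_1 = 200, x1_1 = 200, y1_1 = 240, x1_2 = 55, y1_2 = 200, x_3 = 125, y_3 = 140, r_3 = 35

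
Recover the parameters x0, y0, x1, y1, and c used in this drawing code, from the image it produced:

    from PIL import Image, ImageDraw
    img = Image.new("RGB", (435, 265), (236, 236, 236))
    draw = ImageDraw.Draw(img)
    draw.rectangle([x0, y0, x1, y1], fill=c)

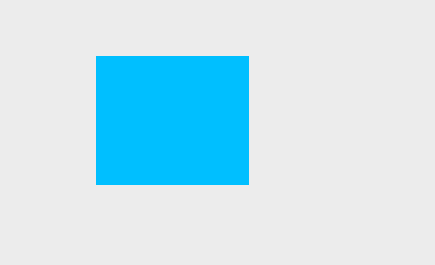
x0 = 96
y0 = 56
x1 = 248
y1 = 184
c = 'deepskyblue'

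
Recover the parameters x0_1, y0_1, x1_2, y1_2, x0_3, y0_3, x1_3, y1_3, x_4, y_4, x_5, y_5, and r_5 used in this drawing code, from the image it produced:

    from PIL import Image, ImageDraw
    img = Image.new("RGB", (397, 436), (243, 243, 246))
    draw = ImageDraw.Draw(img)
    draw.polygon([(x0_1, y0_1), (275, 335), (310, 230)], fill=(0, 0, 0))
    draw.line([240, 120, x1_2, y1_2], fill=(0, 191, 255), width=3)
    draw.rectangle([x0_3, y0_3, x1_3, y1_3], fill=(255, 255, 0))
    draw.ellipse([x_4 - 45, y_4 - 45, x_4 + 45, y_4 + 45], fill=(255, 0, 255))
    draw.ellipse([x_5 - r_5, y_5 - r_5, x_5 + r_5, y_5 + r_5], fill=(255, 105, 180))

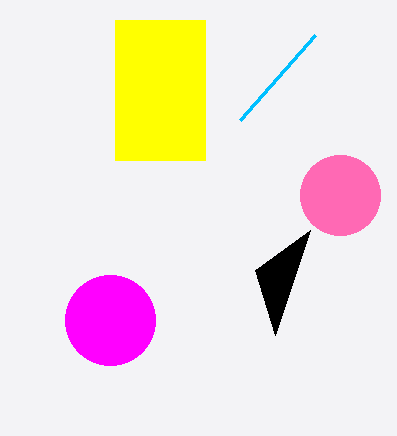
x0_1 = 255, y0_1 = 270, x1_2 = 315, y1_2 = 35, x0_3 = 115, y0_3 = 20, x1_3 = 205, y1_3 = 160, x_4 = 110, y_4 = 320, x_5 = 340, y_5 = 195, r_5 = 40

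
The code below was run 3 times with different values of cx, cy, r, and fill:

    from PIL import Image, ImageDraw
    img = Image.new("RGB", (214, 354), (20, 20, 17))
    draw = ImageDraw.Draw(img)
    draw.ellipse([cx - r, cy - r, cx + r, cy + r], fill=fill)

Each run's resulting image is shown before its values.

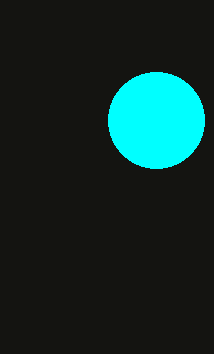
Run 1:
cx = 156, cy = 120, r = 48, fill = 'cyan'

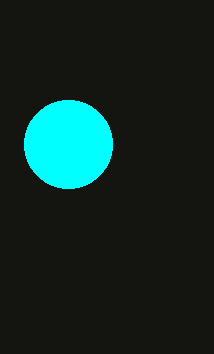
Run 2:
cx = 68; cy = 144; r = 44; fill = 'cyan'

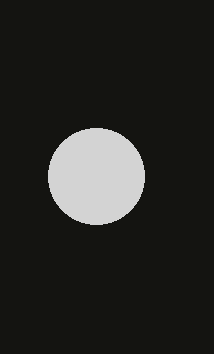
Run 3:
cx = 96; cy = 176; r = 48; fill = 'lightgray'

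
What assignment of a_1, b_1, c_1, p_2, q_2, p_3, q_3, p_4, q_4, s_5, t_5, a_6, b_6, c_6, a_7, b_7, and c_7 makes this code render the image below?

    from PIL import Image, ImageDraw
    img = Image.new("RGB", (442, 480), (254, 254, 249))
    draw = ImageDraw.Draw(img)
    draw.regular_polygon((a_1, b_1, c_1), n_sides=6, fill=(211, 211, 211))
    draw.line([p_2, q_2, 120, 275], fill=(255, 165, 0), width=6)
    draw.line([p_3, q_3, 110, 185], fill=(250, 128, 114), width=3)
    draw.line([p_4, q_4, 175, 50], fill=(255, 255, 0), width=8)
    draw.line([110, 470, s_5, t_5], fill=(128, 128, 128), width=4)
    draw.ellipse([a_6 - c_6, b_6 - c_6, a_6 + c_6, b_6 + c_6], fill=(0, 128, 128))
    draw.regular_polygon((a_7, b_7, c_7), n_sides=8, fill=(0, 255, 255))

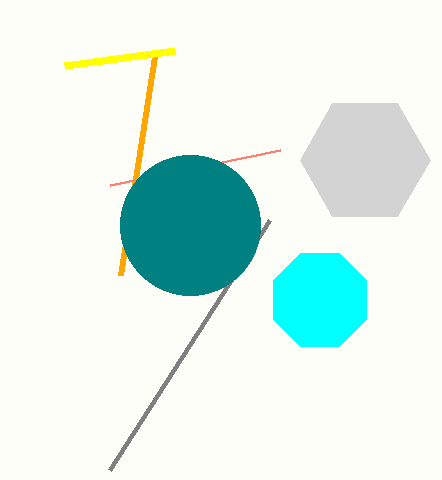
a_1 = 365
b_1 = 160
c_1 = 65
p_2 = 155
q_2 = 50
p_3 = 280
q_3 = 150
p_4 = 65
q_4 = 65
s_5 = 270
t_5 = 220
a_6 = 190
b_6 = 225
c_6 = 70
a_7 = 320
b_7 = 300
c_7 = 50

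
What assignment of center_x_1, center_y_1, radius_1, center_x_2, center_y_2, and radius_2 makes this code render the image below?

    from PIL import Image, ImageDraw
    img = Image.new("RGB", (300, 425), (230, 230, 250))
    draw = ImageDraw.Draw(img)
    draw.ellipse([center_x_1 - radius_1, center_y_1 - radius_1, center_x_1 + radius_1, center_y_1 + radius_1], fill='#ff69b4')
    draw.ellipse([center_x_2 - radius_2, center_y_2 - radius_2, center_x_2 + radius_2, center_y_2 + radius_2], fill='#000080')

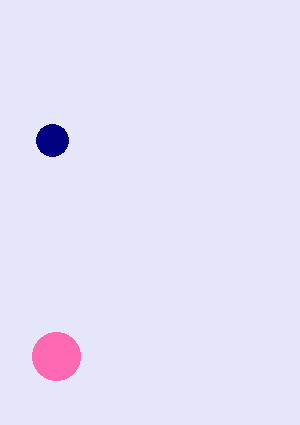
center_x_1 = 56
center_y_1 = 356
radius_1 = 24
center_x_2 = 52
center_y_2 = 140
radius_2 = 16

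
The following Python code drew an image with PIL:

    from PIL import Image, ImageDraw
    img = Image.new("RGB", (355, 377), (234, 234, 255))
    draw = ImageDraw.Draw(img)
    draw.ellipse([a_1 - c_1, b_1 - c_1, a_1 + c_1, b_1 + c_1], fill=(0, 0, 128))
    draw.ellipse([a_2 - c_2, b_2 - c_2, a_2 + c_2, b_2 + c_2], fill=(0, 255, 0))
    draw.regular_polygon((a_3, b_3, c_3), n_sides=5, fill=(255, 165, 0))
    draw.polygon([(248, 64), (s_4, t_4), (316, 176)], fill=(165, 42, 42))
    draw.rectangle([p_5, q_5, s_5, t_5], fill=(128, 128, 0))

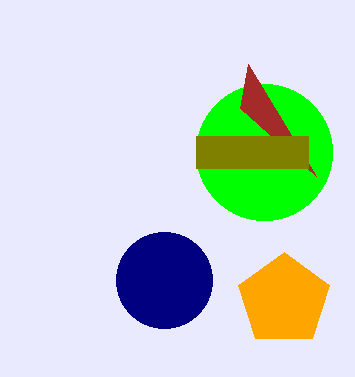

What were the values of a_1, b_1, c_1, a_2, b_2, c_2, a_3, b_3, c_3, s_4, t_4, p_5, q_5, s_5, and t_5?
a_1 = 164, b_1 = 280, c_1 = 48, a_2 = 264, b_2 = 152, c_2 = 68, a_3 = 284, b_3 = 300, c_3 = 48, s_4 = 240, t_4 = 108, p_5 = 196, q_5 = 136, s_5 = 308, t_5 = 168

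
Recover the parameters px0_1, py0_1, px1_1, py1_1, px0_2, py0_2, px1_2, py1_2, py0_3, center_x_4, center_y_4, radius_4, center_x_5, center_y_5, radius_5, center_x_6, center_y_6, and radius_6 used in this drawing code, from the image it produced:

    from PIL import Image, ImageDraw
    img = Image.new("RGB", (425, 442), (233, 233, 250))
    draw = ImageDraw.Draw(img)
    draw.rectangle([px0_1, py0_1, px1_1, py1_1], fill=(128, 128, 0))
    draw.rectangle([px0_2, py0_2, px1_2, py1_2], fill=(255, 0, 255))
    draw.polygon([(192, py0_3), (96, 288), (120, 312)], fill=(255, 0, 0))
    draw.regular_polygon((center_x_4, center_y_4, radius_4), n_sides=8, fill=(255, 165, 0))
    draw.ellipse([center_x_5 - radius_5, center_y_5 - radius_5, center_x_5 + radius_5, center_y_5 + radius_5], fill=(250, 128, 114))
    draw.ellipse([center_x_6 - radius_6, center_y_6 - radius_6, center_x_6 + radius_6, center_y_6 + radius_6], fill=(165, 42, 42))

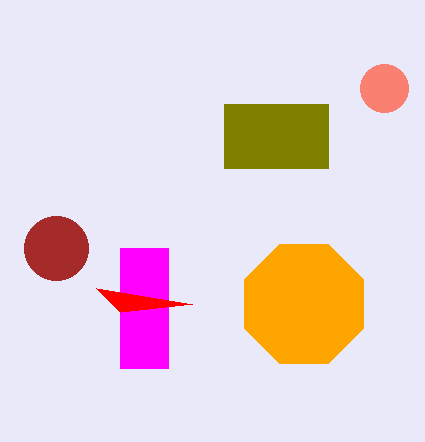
px0_1 = 224; py0_1 = 104; px1_1 = 328; py1_1 = 168; px0_2 = 120; py0_2 = 248; px1_2 = 168; py1_2 = 368; py0_3 = 304; center_x_4 = 304; center_y_4 = 304; radius_4 = 64; center_x_5 = 384; center_y_5 = 88; radius_5 = 24; center_x_6 = 56; center_y_6 = 248; radius_6 = 32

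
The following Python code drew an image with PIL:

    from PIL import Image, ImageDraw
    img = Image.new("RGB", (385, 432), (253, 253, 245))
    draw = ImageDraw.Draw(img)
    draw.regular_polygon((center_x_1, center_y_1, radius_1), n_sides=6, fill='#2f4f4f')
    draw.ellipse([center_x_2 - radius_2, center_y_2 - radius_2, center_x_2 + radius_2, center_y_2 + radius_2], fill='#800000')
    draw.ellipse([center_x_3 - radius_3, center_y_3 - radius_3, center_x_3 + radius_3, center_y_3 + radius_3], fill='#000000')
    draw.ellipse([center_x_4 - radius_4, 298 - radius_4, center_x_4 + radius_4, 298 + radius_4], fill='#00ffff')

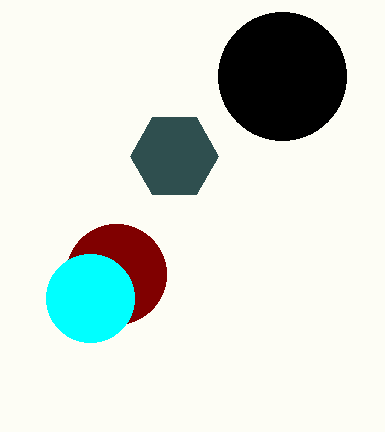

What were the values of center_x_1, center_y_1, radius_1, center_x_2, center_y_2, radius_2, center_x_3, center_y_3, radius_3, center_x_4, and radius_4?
center_x_1 = 174
center_y_1 = 156
radius_1 = 44
center_x_2 = 116
center_y_2 = 274
radius_2 = 50
center_x_3 = 282
center_y_3 = 76
radius_3 = 64
center_x_4 = 90
radius_4 = 44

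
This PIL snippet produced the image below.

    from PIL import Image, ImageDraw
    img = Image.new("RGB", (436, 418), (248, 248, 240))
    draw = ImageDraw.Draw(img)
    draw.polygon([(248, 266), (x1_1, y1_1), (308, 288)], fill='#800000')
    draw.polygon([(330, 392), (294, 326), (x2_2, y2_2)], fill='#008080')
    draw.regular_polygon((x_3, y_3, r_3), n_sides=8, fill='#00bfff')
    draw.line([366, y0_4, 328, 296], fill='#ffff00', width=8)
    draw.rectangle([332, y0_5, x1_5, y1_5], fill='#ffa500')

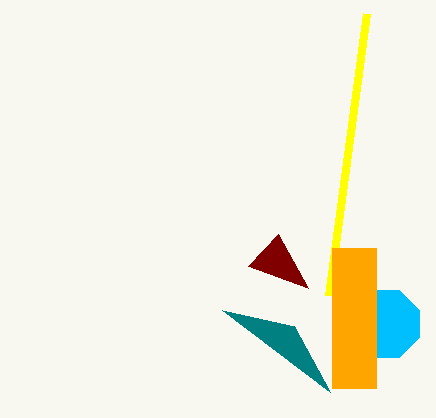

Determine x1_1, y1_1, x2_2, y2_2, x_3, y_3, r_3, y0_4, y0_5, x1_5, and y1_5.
x1_1 = 278, y1_1 = 234, x2_2 = 222, y2_2 = 310, x_3 = 386, y_3 = 324, r_3 = 36, y0_4 = 14, y0_5 = 248, x1_5 = 376, y1_5 = 388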